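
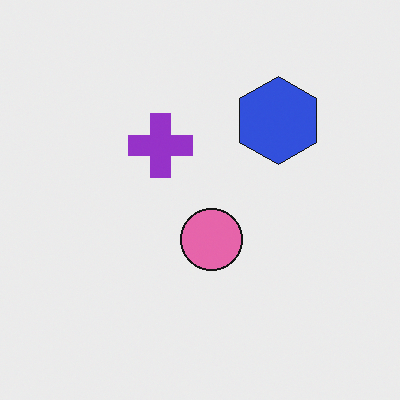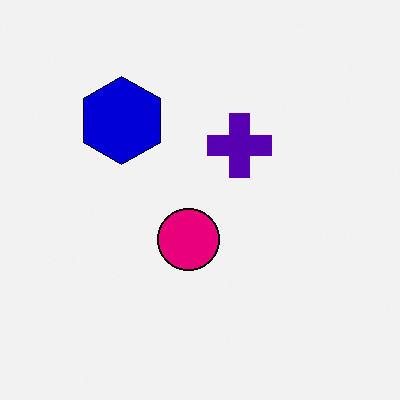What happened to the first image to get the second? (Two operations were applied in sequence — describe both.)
Boosted in contrast, then flipped horizontally (left ↔ right).

Tones are pushed away from mid-grey across the whole image — a global contrast change. The blue hexagon is in the top-right of the first image and the top-left of the second — shapes on opposite sides of the vertical midline have swapped in a mirror flip.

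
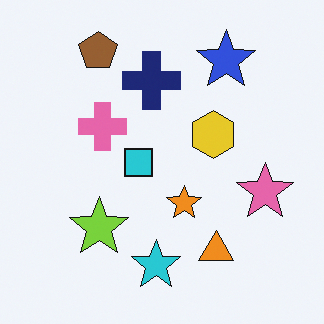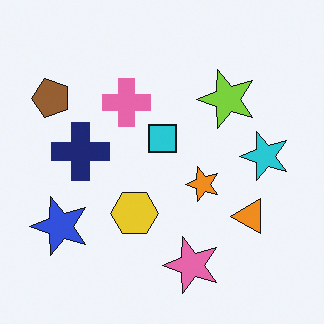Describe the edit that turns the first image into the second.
This is the original image transposed (reflected across the top-left ↔ bottom-right diagonal).

Shapes have swapped their row and column positions — what was in the top-right is now in the bottom-left — a diagonal reflection.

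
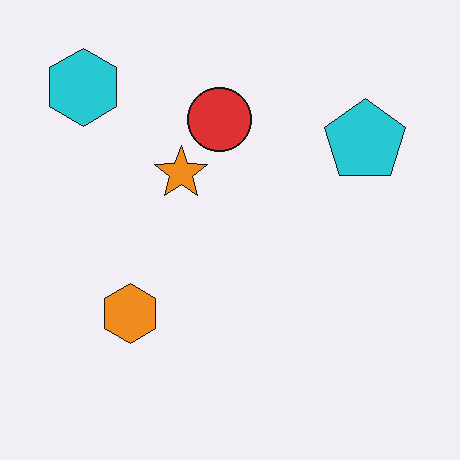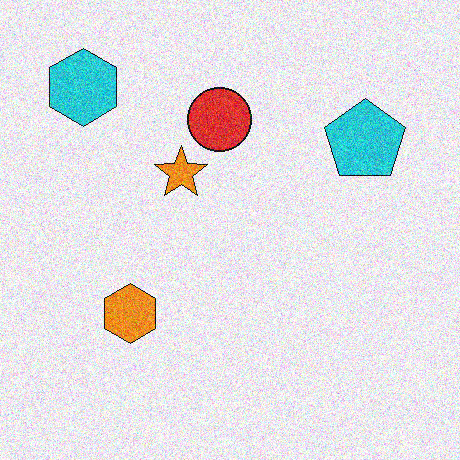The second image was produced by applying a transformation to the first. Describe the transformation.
It was degraded with strong gaussian noise.

Random speckle covers the whole image, including the flat background.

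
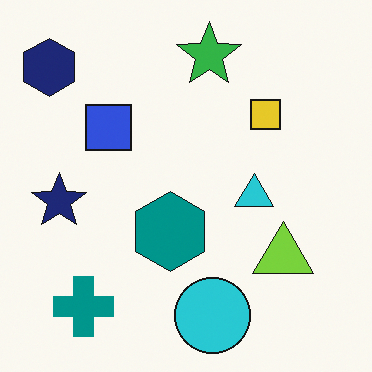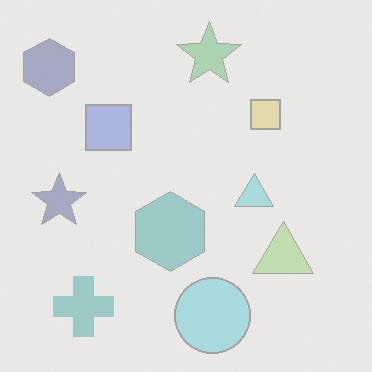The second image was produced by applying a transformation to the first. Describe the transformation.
The transformation is: washed out (contrast reduced).

Tones are pushed toward mid-grey across the whole image — a global contrast change.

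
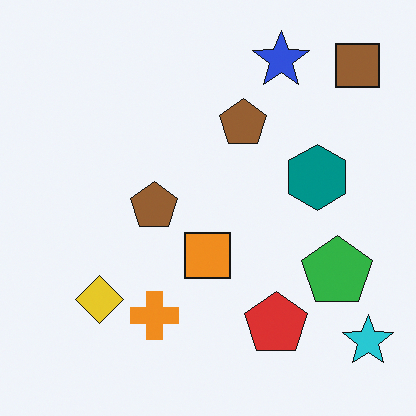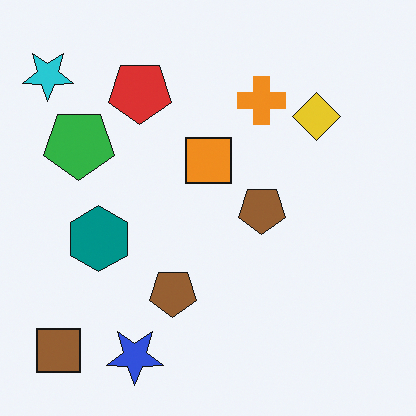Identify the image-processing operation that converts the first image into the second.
This is the original image rotated 180°.

The cyan star sits in the bottom-right of the first image and the top-left of the second — consistent with a whole-image 180° rotation.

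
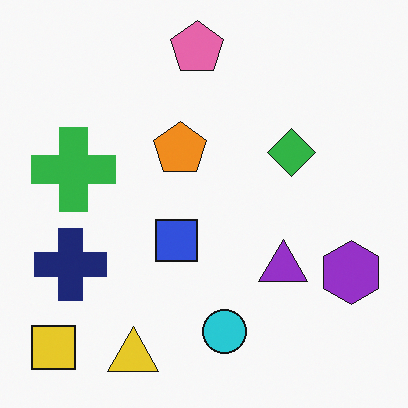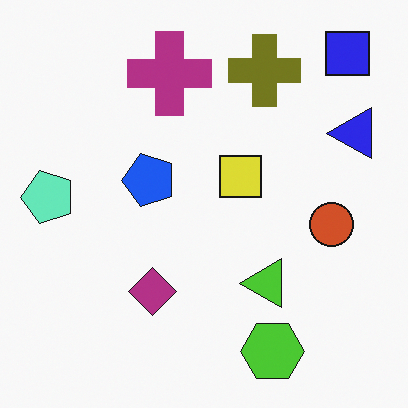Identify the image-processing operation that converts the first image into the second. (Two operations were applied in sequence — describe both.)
The transformation is: hue-shifted through roughly half the color wheel, then transposed (reflected across the top-left ↔ bottom-right diagonal).

Every shape's color has rotated by the same amount around the hue wheel — a uniform hue shift. Shapes have swapped their row and column positions — what was in the top-right is now in the bottom-left — a diagonal reflection.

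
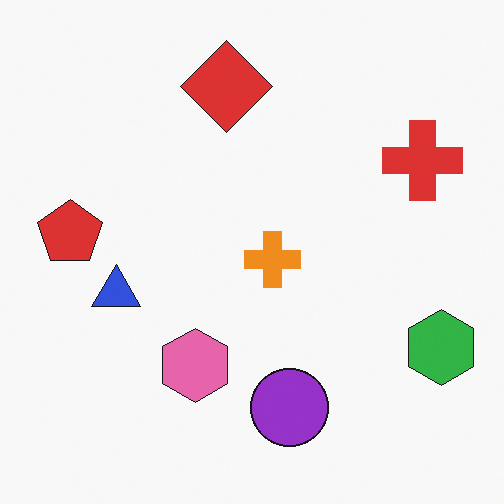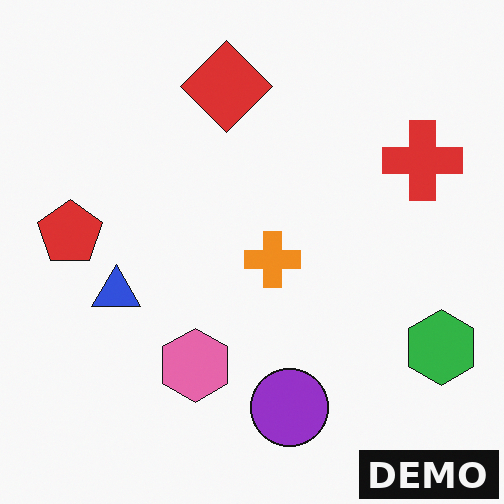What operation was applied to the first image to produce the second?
Watermarked with the text "DEMO" in the lower-right corner.

A dark label reading "DEMO" appears in the lower-right corner.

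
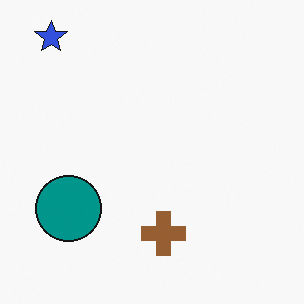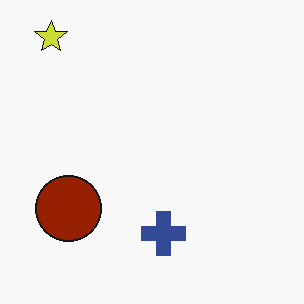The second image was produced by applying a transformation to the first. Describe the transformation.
The second image is the first hue-shifted by a large amount.

Every shape's color has rotated by the same amount around the hue wheel — a uniform hue shift.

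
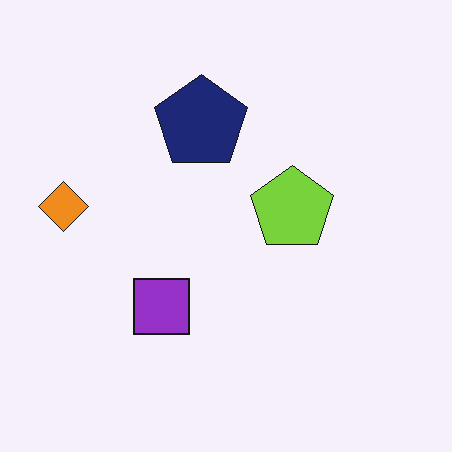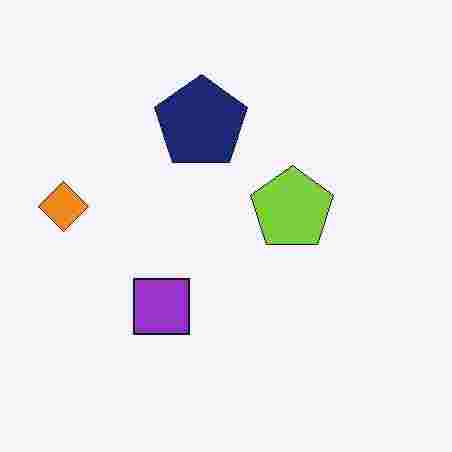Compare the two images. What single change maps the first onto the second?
The second image is the first heavily JPEG-compressed with obvious blocking artifacts.

Blocky 8×8 compression artifacts appear around shape edges and the flat background shows ringing — characteristic JPEG degradation.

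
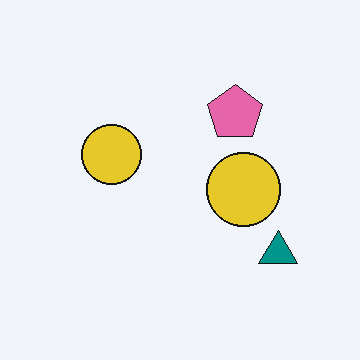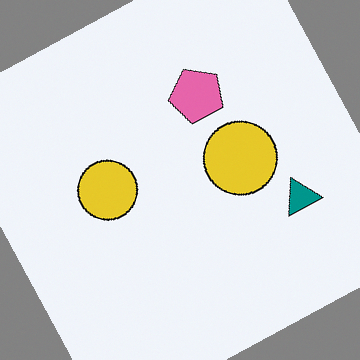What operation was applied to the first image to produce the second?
This is the original image rotated counter-clockwise by a moderate amount.

Every shape is tilted by the same angle and the image corners show triangular fill wedges — a whole-image rotation by a non-right angle.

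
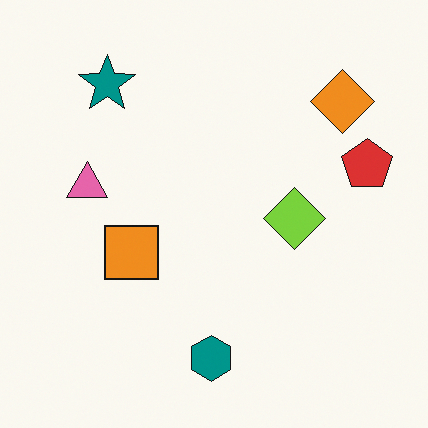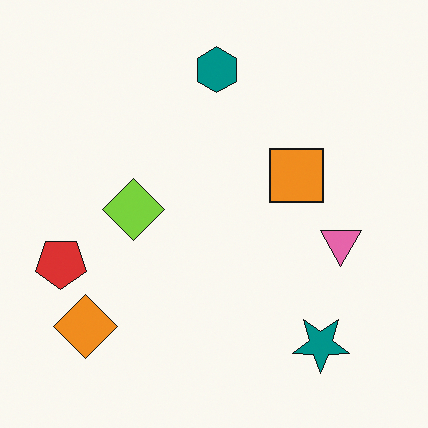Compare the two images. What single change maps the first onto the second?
The second image is the first rotated 180°.

The orange diamond sits in the top-right of the first image and the bottom-left of the second — consistent with a whole-image 180° rotation.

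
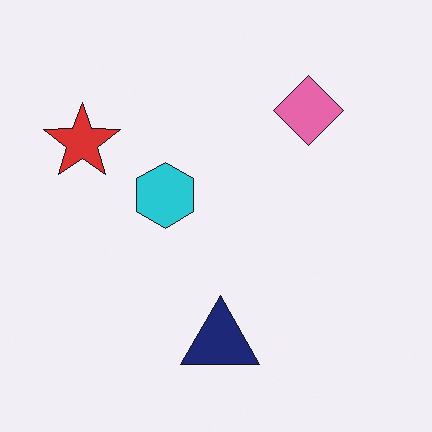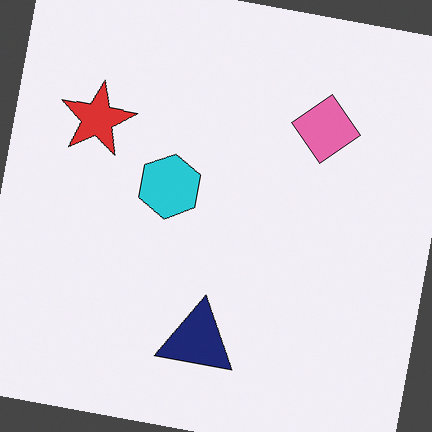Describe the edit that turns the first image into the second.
The second image is the first rotated clockwise by a few degrees.

Every shape is tilted by the same angle and the image corners show triangular fill wedges — a whole-image rotation by a non-right angle.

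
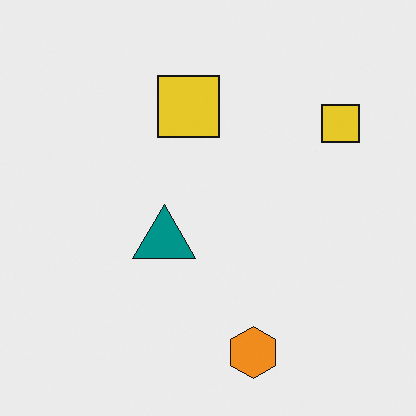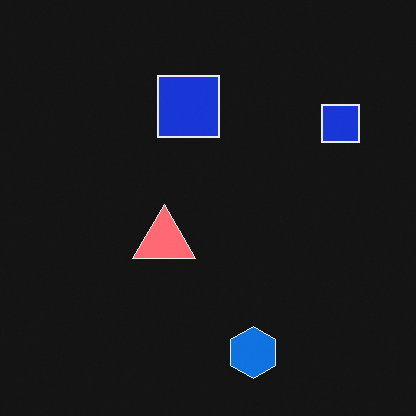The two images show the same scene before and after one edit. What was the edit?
The second image is the first color-inverted (negative).

The light background has become dark and every shape's color is its complement — a photographic negative.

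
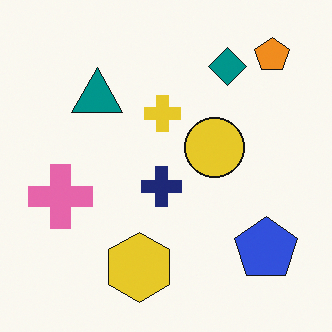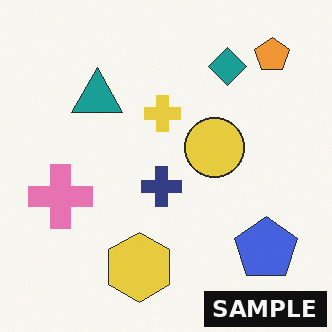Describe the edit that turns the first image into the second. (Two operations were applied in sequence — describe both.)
It was given slightly reduced contrast, then watermarked with the text "SAMPLE" in the lower-right corner.

Tones are pushed toward mid-grey across the whole image — a global contrast change. A dark label reading "SAMPLE" appears in the lower-right corner.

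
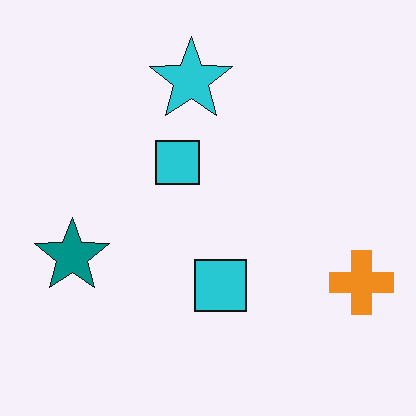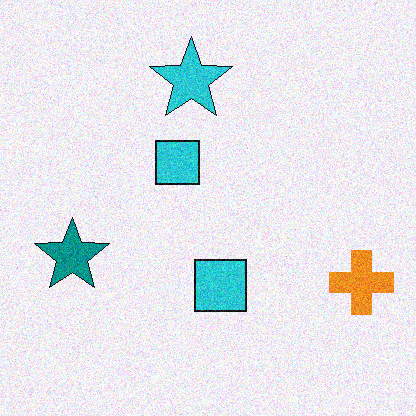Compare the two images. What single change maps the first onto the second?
This is the original image degraded with moderate additive noise.

Random speckle covers the whole image, including the flat background.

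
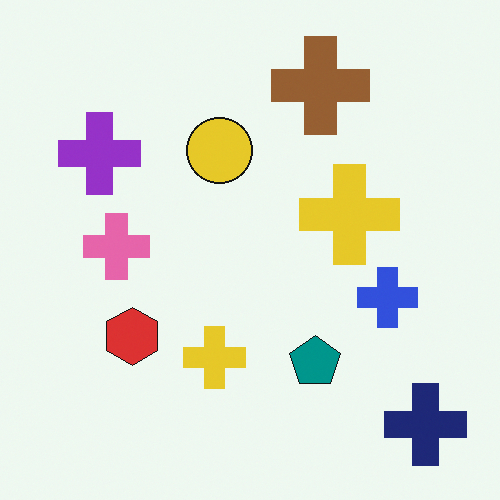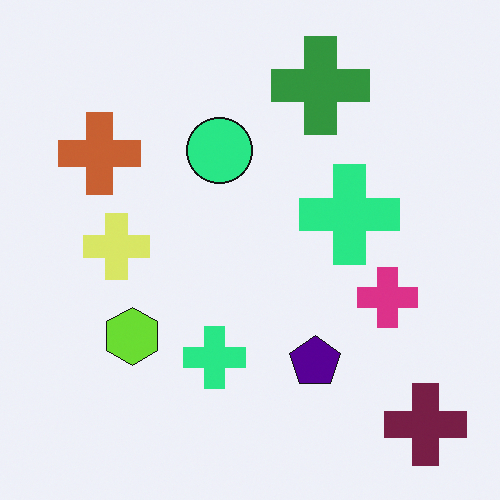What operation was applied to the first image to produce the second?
The second image is the first hue-shifted by a moderate amount.

Every shape's color has rotated by the same amount around the hue wheel — a uniform hue shift.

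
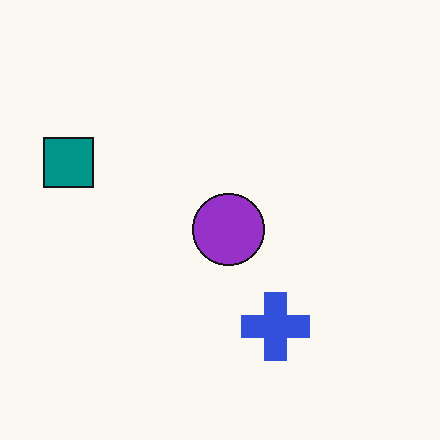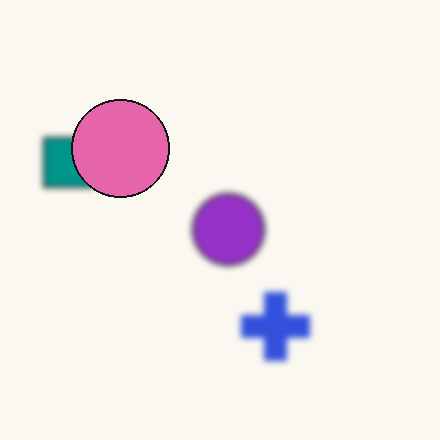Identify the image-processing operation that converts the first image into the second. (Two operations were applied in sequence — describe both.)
The image was noticeably gaussian-blurred, then overlaid with an additional pink circle.

Shape edges and outlines are uniformly softened across the whole image. A pink circle appears in the second image that is absent from the first.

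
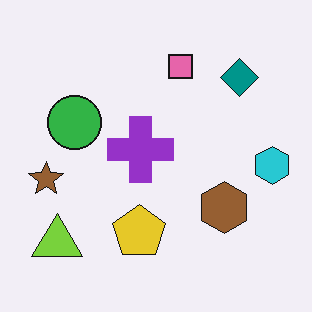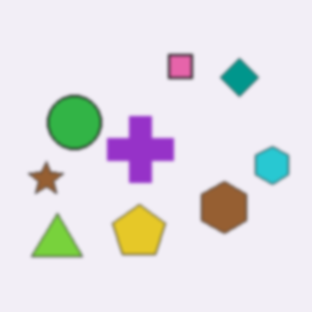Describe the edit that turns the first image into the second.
Slightly softened.

Shape edges and outlines are uniformly softened across the whole image.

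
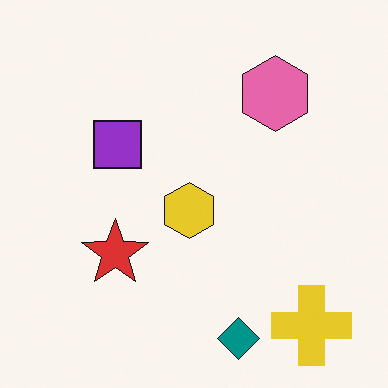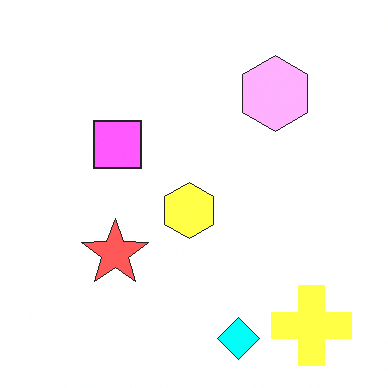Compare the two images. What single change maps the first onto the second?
The image was substantially brightened.

Every pixel — background and shapes alike — is uniformly brightened.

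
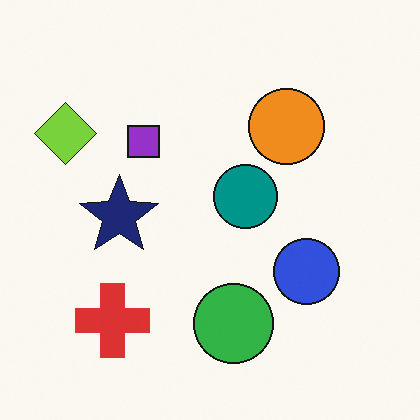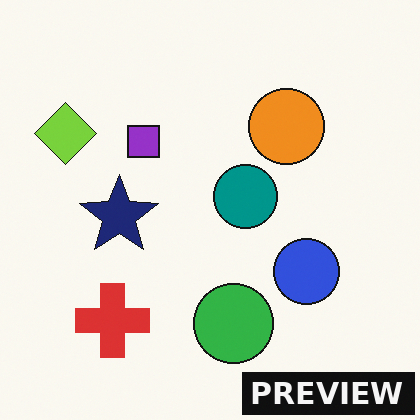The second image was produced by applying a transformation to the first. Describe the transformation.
The second image is the first watermarked with the text "PREVIEW" in the lower-right corner.

A dark label reading "PREVIEW" appears in the lower-right corner.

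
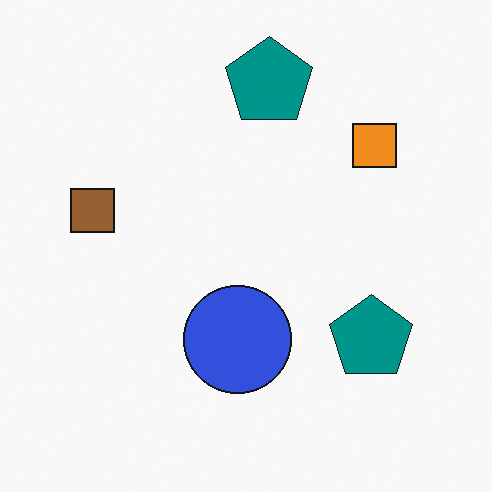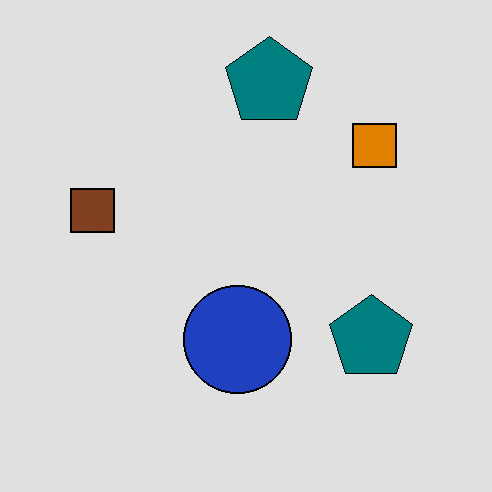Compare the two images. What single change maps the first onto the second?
Posterized to a reduced palette.

Each flat color has snapped to a coarser quantized level — most visibly, the near-white background has dropped to a flat grey.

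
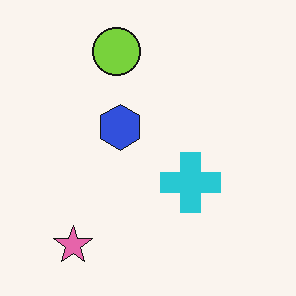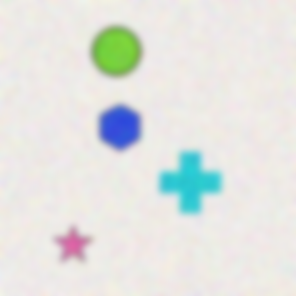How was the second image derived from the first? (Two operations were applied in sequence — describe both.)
The second image is the first degraded with strong gaussian noise, then moderately blurred.

Random speckle covers the whole image, including the flat background. Shape edges and outlines are uniformly softened across the whole image.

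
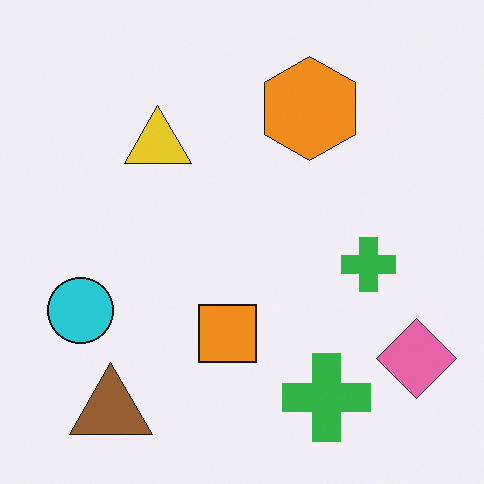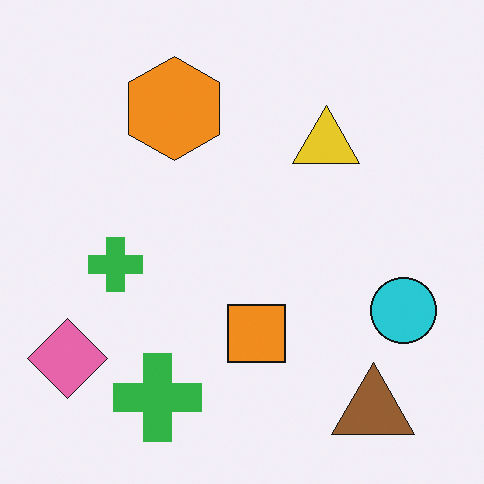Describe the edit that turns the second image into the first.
The transformation is: flipped horizontally (left ↔ right).

The pink diamond is in the bottom-left of the second image and the bottom-right of the first — shapes on opposite sides of the vertical midline have swapped in a mirror flip.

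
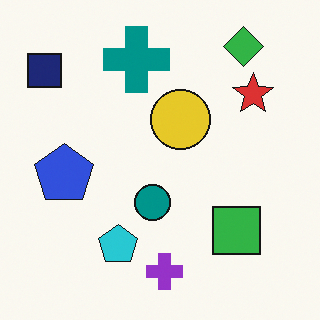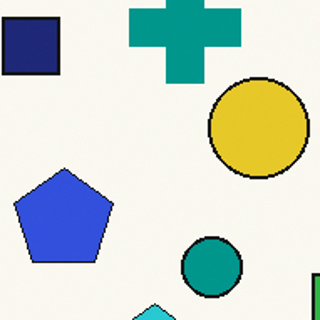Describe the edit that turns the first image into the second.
The image was cropped tightly and scaled back up.

The visible shapes are larger and the field of view is narrower; shapes near the original edges may be partly or wholly outside the frame — a crop-and-rescale.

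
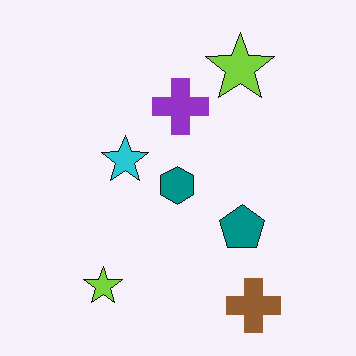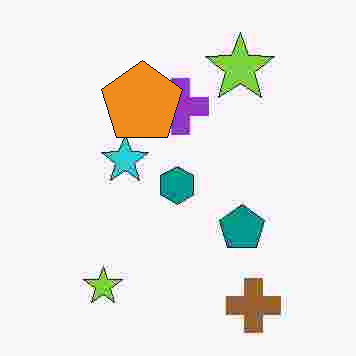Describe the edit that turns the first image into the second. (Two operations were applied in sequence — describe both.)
The transformation is: heavily JPEG-compressed with obvious blocking artifacts, then overlaid with an additional orange pentagon.

Blocky 8×8 compression artifacts appear around shape edges and the flat background shows ringing — characteristic JPEG degradation. An orange pentagon appears in the second image that is absent from the first.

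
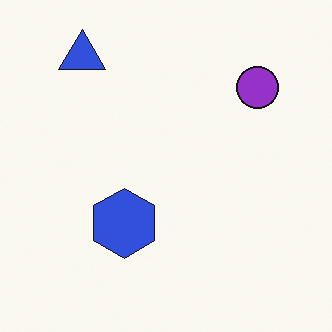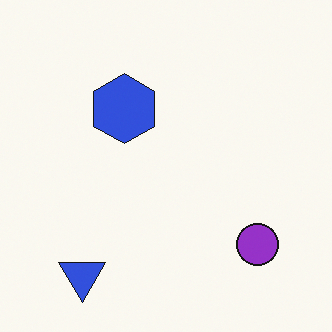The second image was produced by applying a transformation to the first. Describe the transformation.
It was flipped vertically (top ↔ bottom).

The blue triangle is in the top-left of the first image and the bottom-left of the second — shapes on opposite sides of the horizontal midline have swapped in a mirror flip.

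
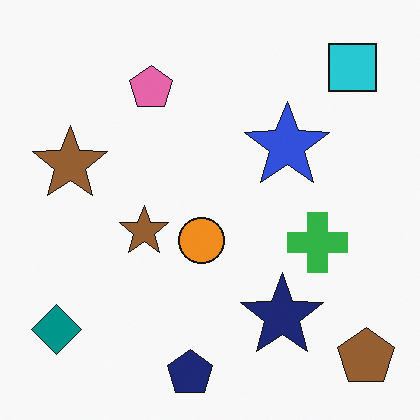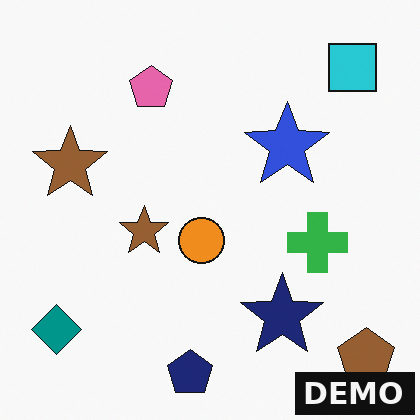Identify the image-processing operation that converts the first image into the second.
This is the original image watermarked with the text "DEMO" in the lower-right corner.

A dark label reading "DEMO" appears in the lower-right corner.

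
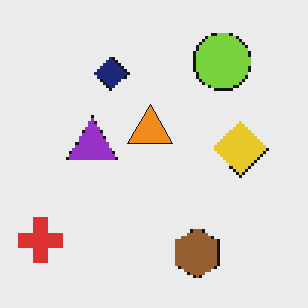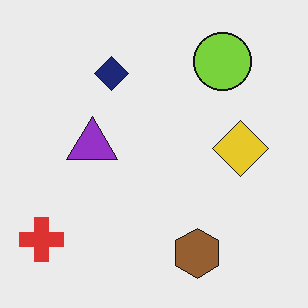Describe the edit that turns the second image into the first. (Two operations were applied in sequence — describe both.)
The image was lightly pixelated (a mild mosaic effect), then overlaid with an additional orange triangle.

Shapes are reduced to large square blocks; fine edges and outlines are lost — a downscale-then-upscale (mosaic) effect. An orange triangle appears in the first image that is absent from the second.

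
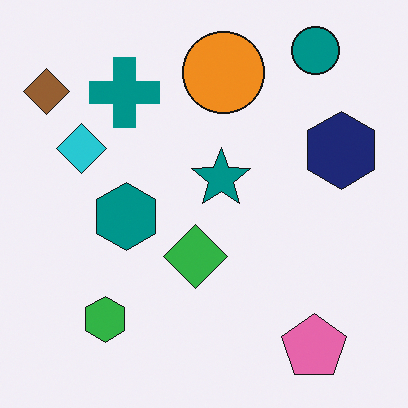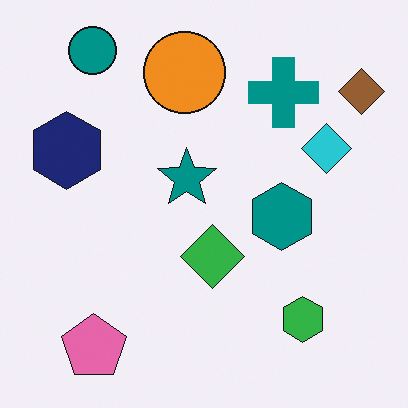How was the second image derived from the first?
It was flipped horizontally (left ↔ right).

The brown diamond is in the top-left of the first image and the top-right of the second — shapes on opposite sides of the vertical midline have swapped in a mirror flip.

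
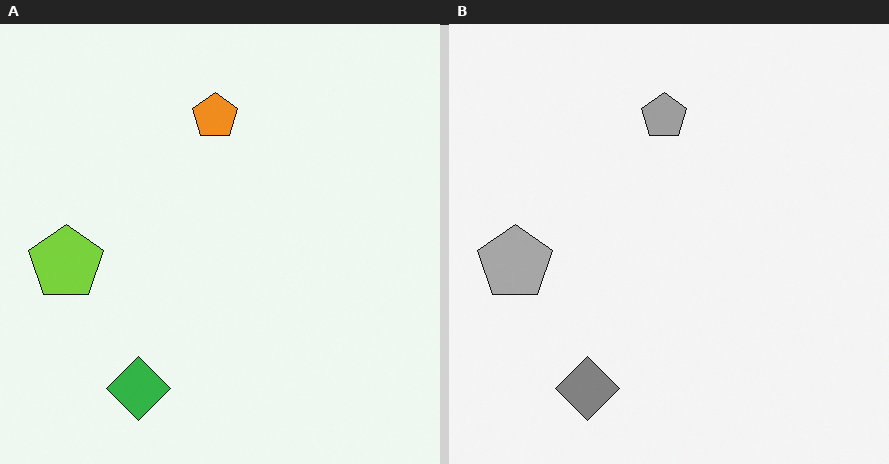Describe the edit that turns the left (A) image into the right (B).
The right (B) image is the left (A) converted to grayscale.

All color is removed — every shape is now a shade of grey.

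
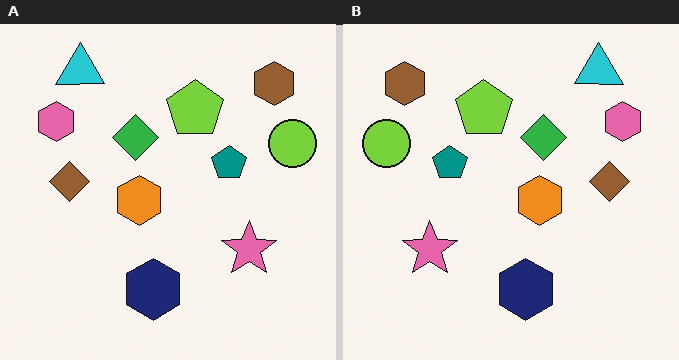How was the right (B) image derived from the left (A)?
Flipped horizontally (left ↔ right).

The lime circle is in the right of the left (A) image and the left of the right (B) — shapes on opposite sides of the vertical midline have swapped in a mirror flip.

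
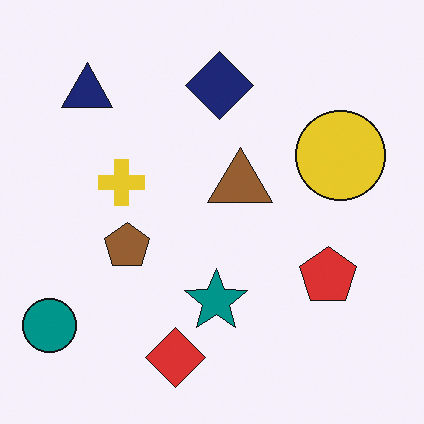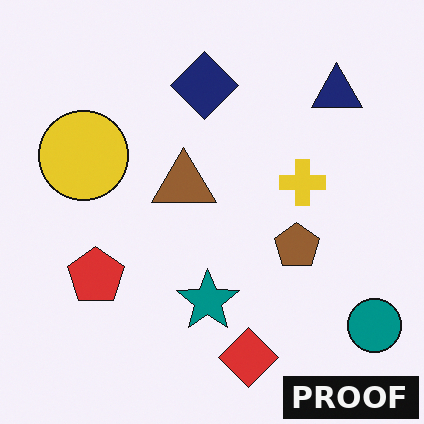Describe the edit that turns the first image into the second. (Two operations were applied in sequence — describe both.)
It was flipped horizontally (left ↔ right), then watermarked with the text "PROOF" in the lower-right corner.

The teal circle is in the bottom-left of the first image and the bottom-right of the second — shapes on opposite sides of the vertical midline have swapped in a mirror flip. A dark label reading "PROOF" appears in the lower-right corner.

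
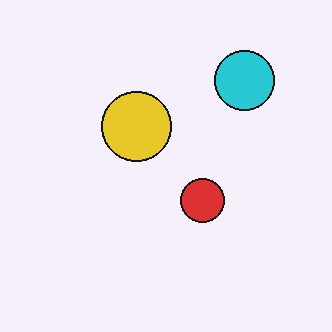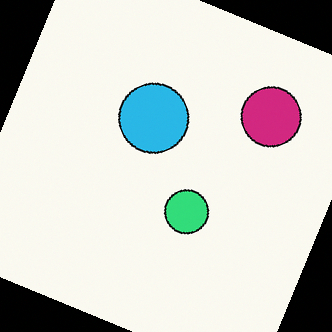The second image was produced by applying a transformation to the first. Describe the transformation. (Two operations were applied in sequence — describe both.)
This is the original image hue-shifted by a moderate amount, then rotated clockwise by a clearly visible amount.

Every shape's color has rotated by the same amount around the hue wheel — a uniform hue shift. Every shape is tilted by the same angle and the image corners show triangular fill wedges — a whole-image rotation by a non-right angle.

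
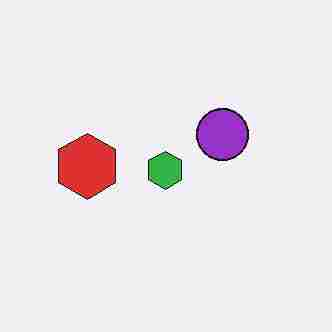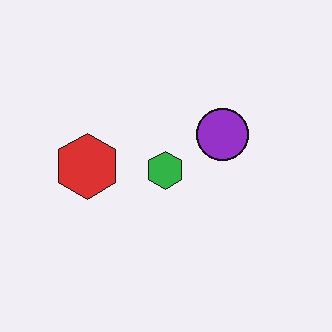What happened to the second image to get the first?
Degraded with heavy JPEG compression.

Blocky 8×8 compression artifacts appear around shape edges and the flat background shows ringing — characteristic JPEG degradation.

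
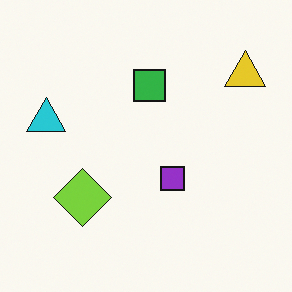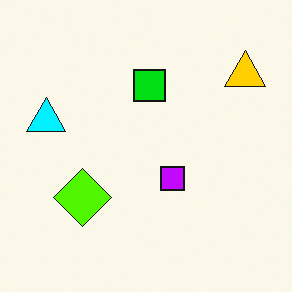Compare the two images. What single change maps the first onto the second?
It was heavily oversaturated.

All colors are more vivid — a global saturation change.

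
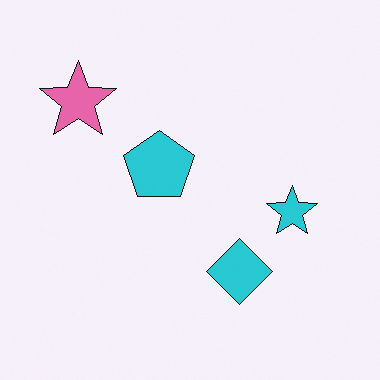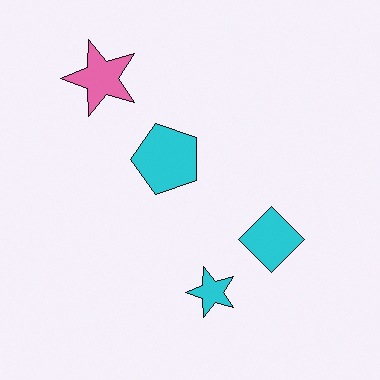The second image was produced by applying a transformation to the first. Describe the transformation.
The second image is the first transposed (reflected across the top-left ↔ bottom-right diagonal).

Shapes have swapped their row and column positions — what was in the top-right is now in the bottom-left — a diagonal reflection.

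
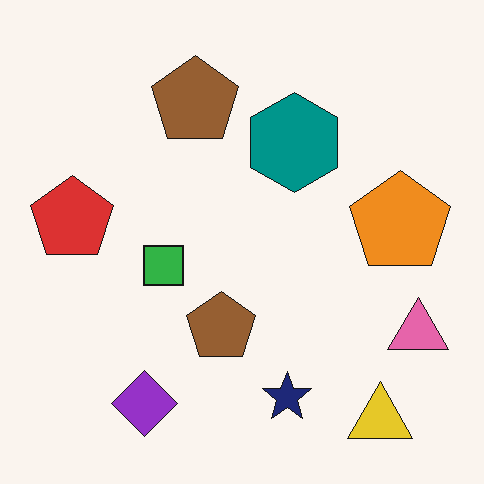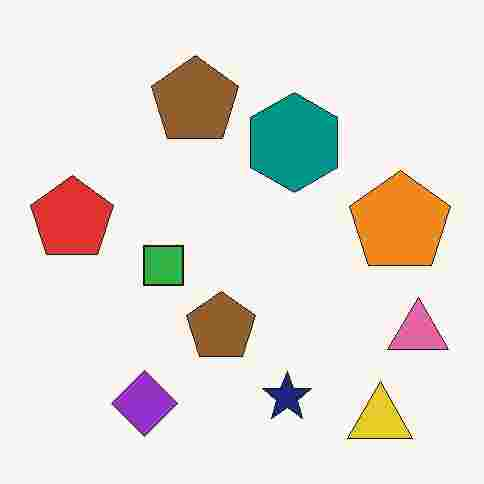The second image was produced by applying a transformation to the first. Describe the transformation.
The image was heavily JPEG-compressed with obvious blocking artifacts.

Blocky 8×8 compression artifacts appear around shape edges and the flat background shows ringing — characteristic JPEG degradation.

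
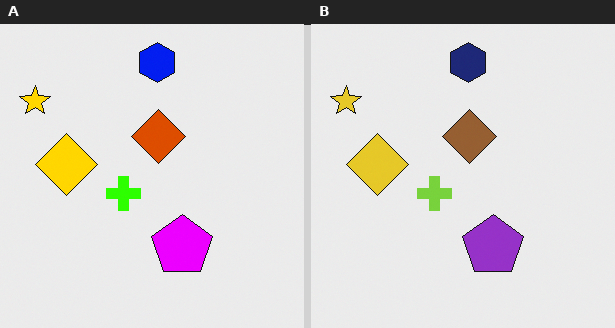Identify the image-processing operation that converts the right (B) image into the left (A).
The transformation is: made much more vivid (saturation change).

All colors are more vivid — a global saturation change.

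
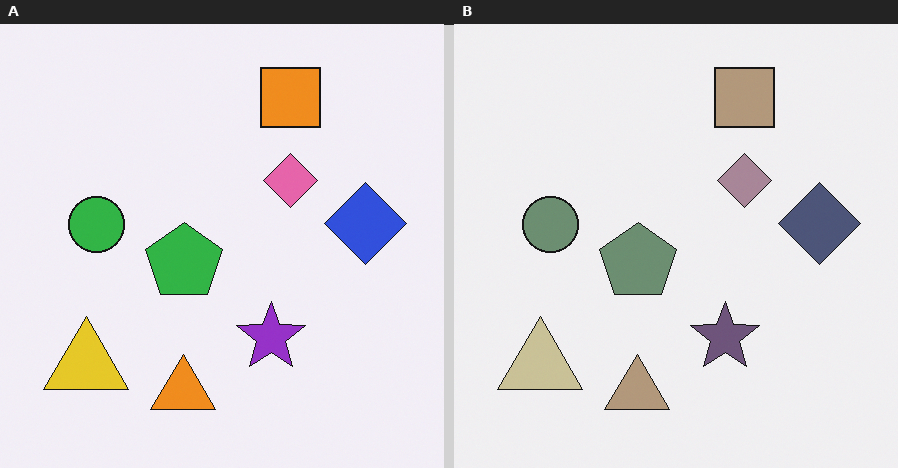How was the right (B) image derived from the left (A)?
The transformation is: heavily desaturated.

All colors are more muted and greyish — a global saturation change.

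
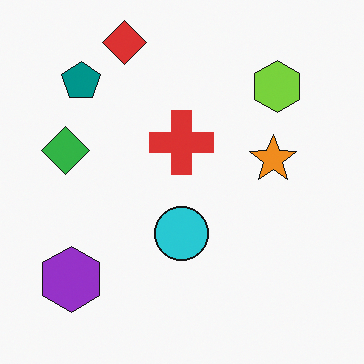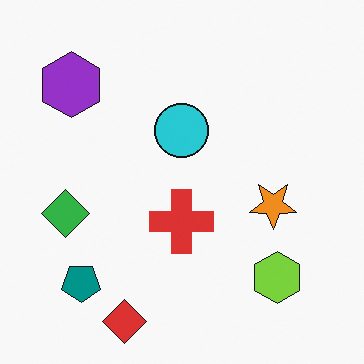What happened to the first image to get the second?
The image was flipped vertically (top ↔ bottom).

The red diamond is in the top of the first image and the bottom of the second — shapes on opposite sides of the horizontal midline have swapped in a mirror flip.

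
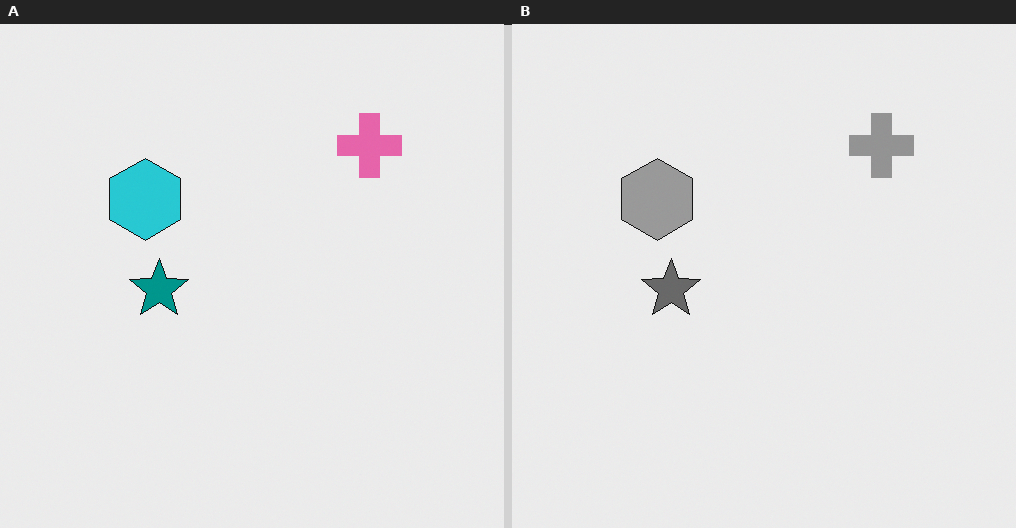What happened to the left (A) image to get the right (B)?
Converted to grayscale.

All color is removed — every shape is now a shade of grey.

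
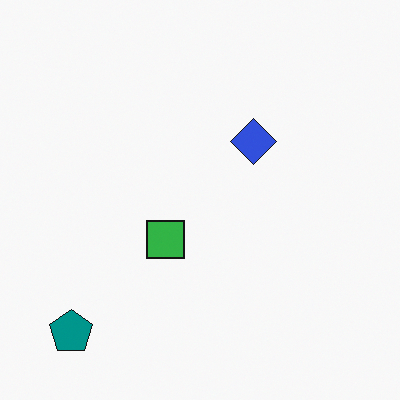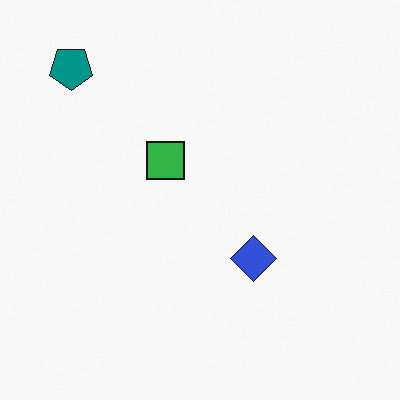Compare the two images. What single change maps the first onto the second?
The second image is the first flipped vertically (top ↔ bottom).

The teal pentagon is in the bottom-left of the first image and the top-left of the second — shapes on opposite sides of the horizontal midline have swapped in a mirror flip.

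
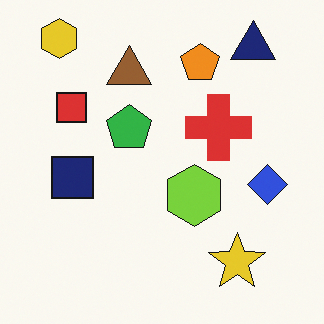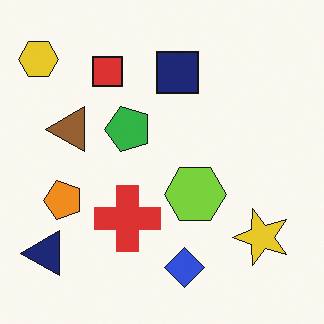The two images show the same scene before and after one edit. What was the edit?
This is the original image transposed (reflected across the top-left ↔ bottom-right diagonal).

Shapes have swapped their row and column positions — what was in the top-right is now in the bottom-left — a diagonal reflection.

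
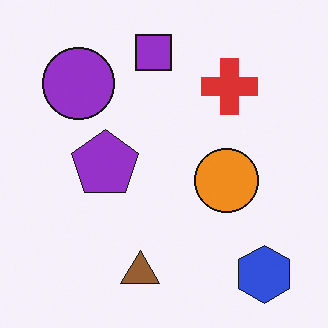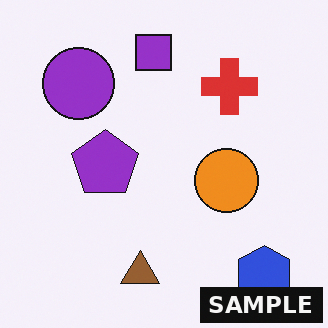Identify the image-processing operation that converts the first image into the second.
Watermarked with the text "SAMPLE" in the lower-right corner.

A dark label reading "SAMPLE" appears in the lower-right corner.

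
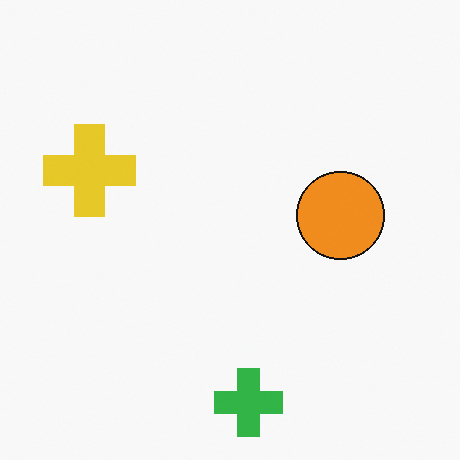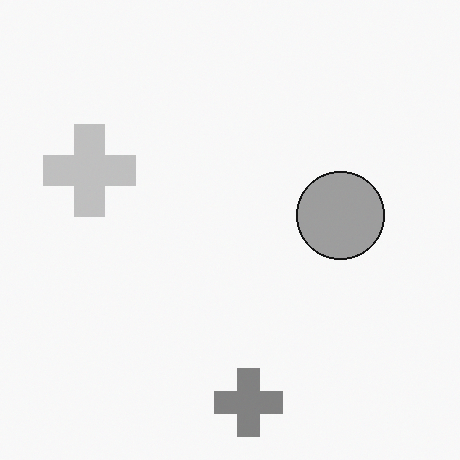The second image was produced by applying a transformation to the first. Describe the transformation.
The image was converted to grayscale.

All color is removed — every shape is now a shade of grey.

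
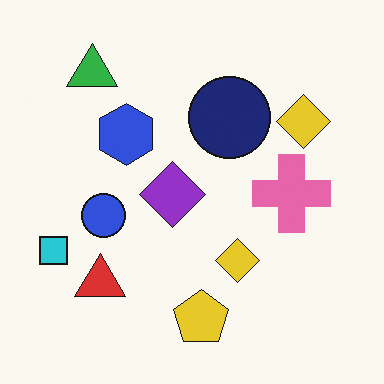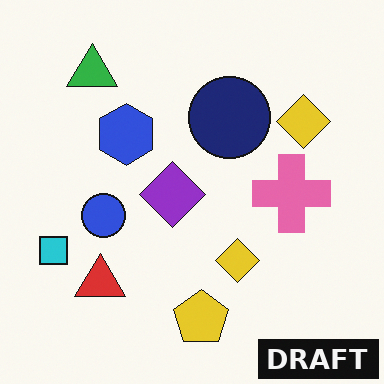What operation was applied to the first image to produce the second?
The transformation is: watermarked with the text "DRAFT" in the lower-right corner.

A dark label reading "DRAFT" appears in the lower-right corner.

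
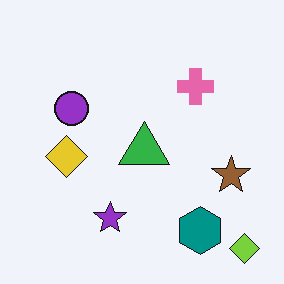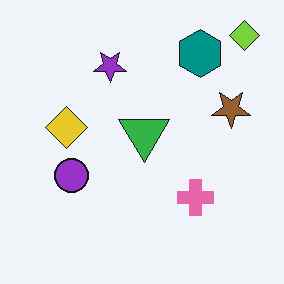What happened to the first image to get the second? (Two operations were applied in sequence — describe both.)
The image was flipped vertically (top ↔ bottom), then given moderate JPEG compression.

The lime diamond is in the bottom-right of the first image and the top-right of the second — shapes on opposite sides of the horizontal midline have swapped in a mirror flip. Blocky 8×8 compression artifacts appear around shape edges and the flat background shows ringing — characteristic JPEG degradation.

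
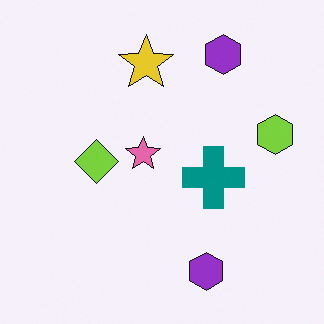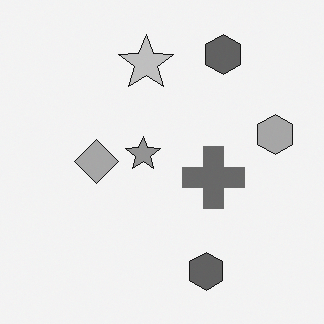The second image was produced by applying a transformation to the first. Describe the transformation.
The image was converted to grayscale.

All color is removed — every shape is now a shade of grey.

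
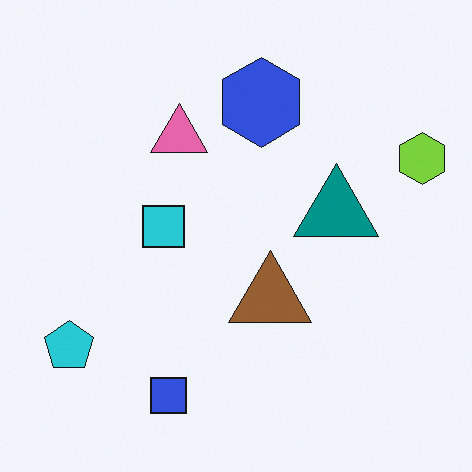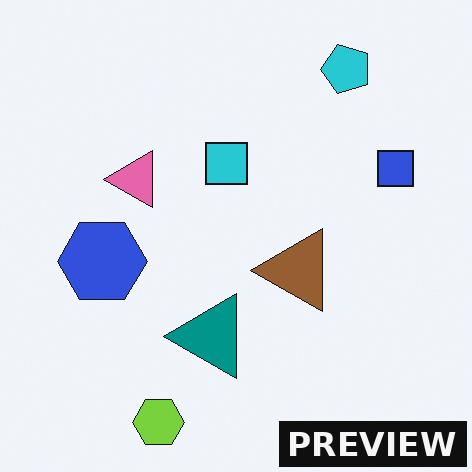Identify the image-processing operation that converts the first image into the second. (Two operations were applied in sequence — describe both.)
This is the original image transposed (reflected across the top-left ↔ bottom-right diagonal), then watermarked with the text "PREVIEW" in the lower-right corner.

Shapes have swapped their row and column positions — what was in the top-right is now in the bottom-left — a diagonal reflection. A dark label reading "PREVIEW" appears in the lower-right corner.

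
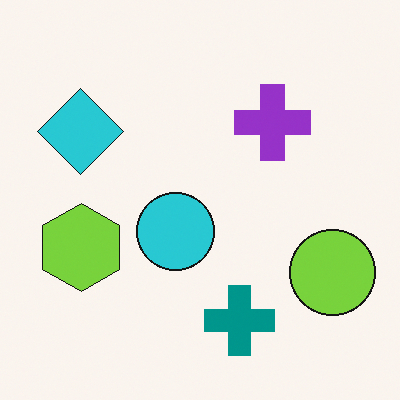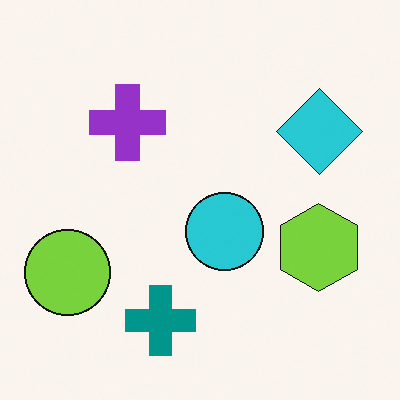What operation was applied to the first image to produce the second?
The image was flipped horizontally (left ↔ right).

The lime circle is in the bottom-right of the first image and the bottom-left of the second — shapes on opposite sides of the vertical midline have swapped in a mirror flip.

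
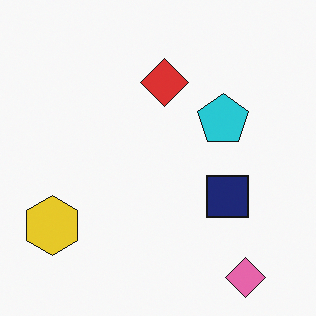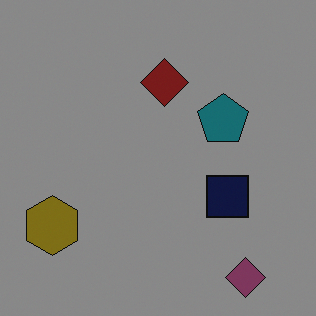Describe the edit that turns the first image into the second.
The second image is the first darkened a lot.

Every pixel — background and shapes alike — is uniformly darkened.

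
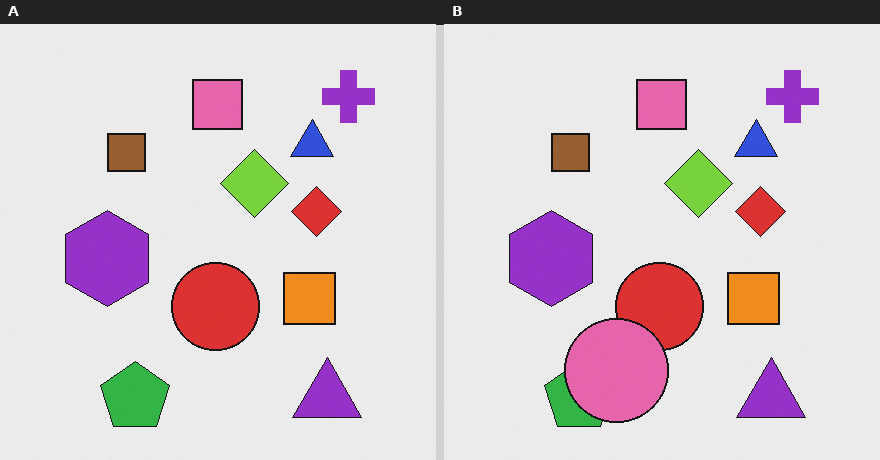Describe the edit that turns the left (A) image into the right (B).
This is the original image overlaid with an additional pink circle.

A pink circle appears in the right (B) image that is absent from the left (A).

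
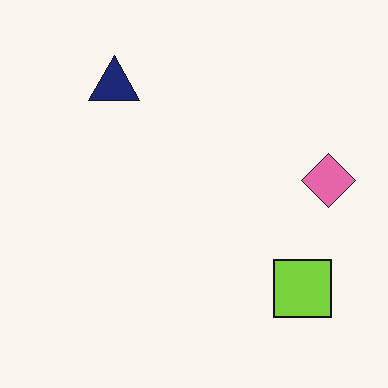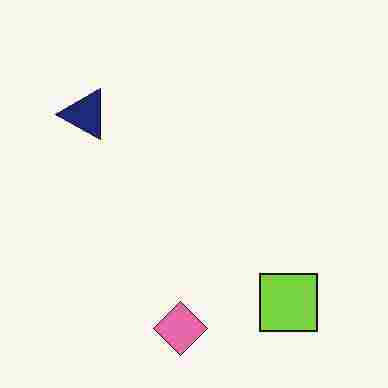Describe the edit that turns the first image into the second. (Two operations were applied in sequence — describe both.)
Transposed (reflected across the top-left ↔ bottom-right diagonal), then degraded with heavy JPEG compression.

Shapes have swapped their row and column positions — what was in the top-right is now in the bottom-left — a diagonal reflection. Blocky 8×8 compression artifacts appear around shape edges and the flat background shows ringing — characteristic JPEG degradation.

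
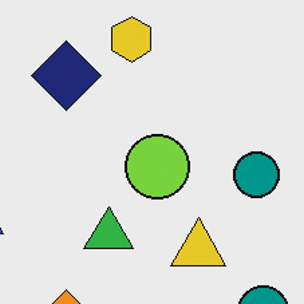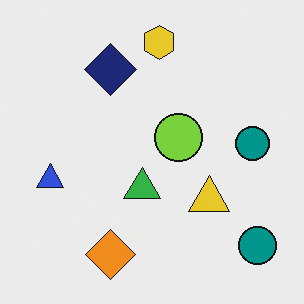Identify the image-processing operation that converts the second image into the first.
It was cropped slightly and scaled back up.

The visible shapes are larger and the field of view is narrower; shapes near the original edges may be partly or wholly outside the frame — a crop-and-rescale.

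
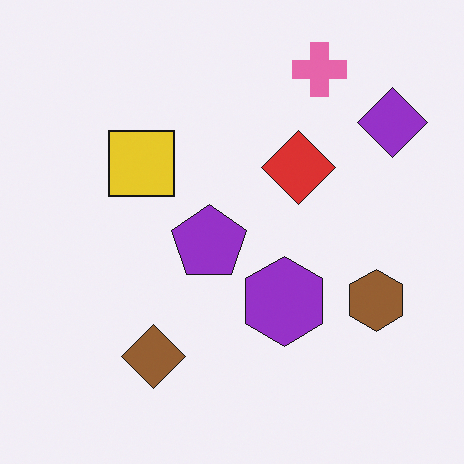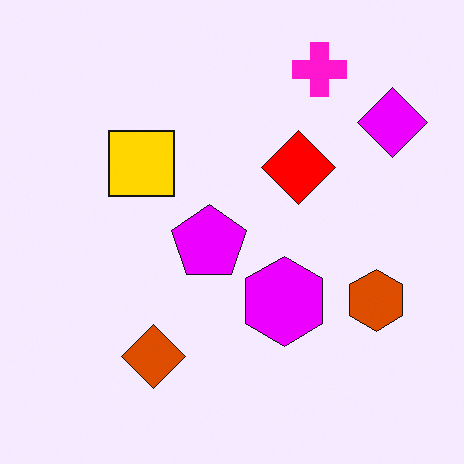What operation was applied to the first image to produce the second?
The transformation is: heavily oversaturated.

All colors are more vivid — a global saturation change.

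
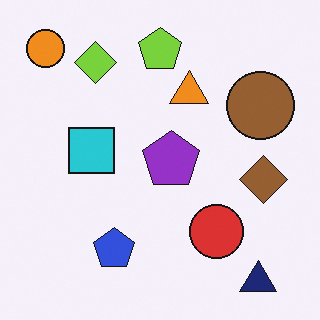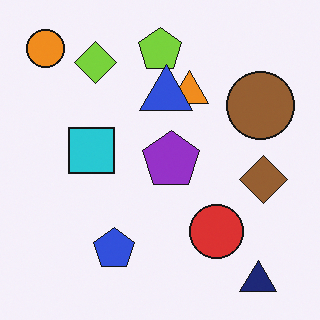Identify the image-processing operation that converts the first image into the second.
Overlaid with an additional blue triangle.

A blue triangle appears in the second image that is absent from the first.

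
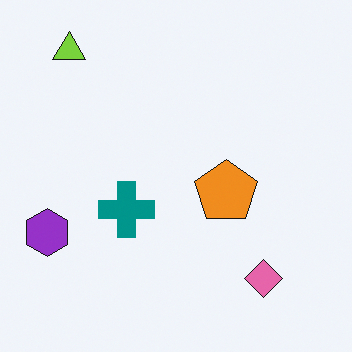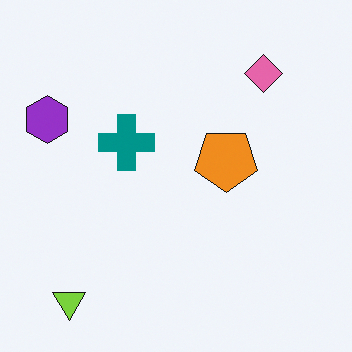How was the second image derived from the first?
The image was flipped vertically (top ↔ bottom).

The lime triangle is in the top-left of the first image and the bottom-left of the second — shapes on opposite sides of the horizontal midline have swapped in a mirror flip.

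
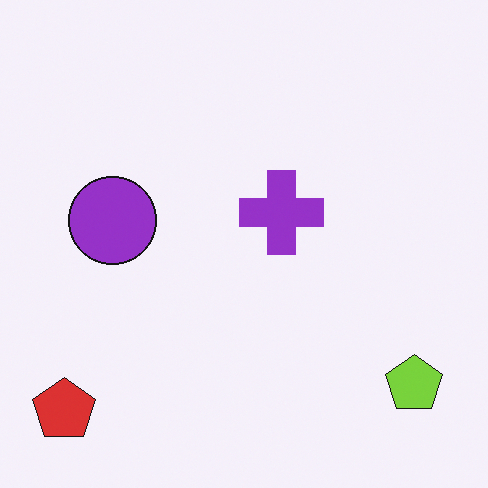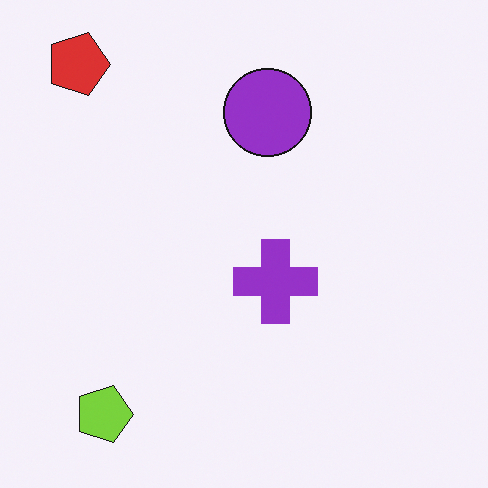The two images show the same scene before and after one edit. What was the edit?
Rotated 90° clockwise.

The red pentagon sits in the bottom-left of the first image and the top-left of the second — consistent with a whole-image 90° clockwise rotation.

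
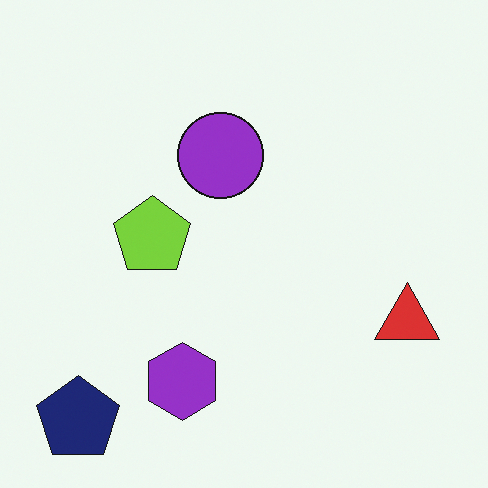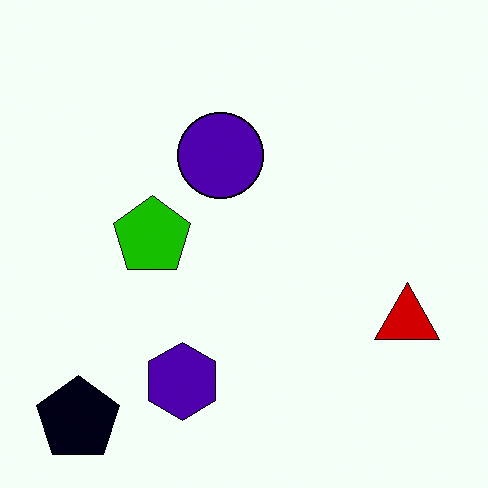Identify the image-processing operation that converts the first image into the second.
The second image is the first given much higher contrast.

Tones are pushed away from mid-grey across the whole image — a global contrast change.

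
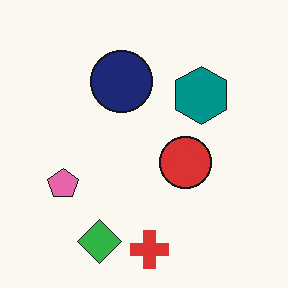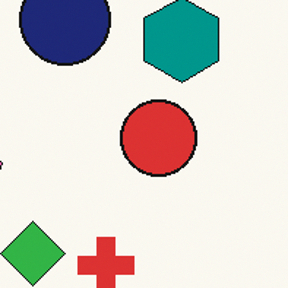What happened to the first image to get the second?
The image was cropped to a modestly smaller region and rescaled.

The visible shapes are larger and the field of view is narrower; shapes near the original edges may be partly or wholly outside the frame — a crop-and-rescale.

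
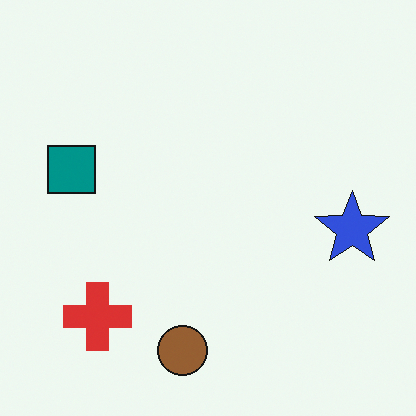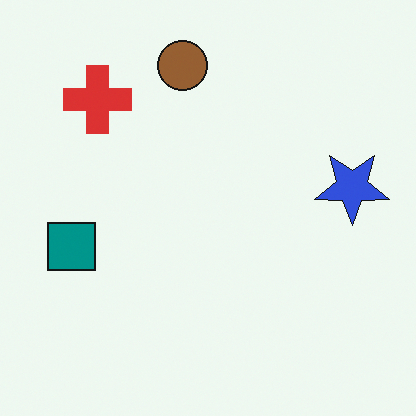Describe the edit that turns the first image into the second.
Flipped vertically (top ↔ bottom).

The brown circle is in the bottom of the first image and the top of the second — shapes on opposite sides of the horizontal midline have swapped in a mirror flip.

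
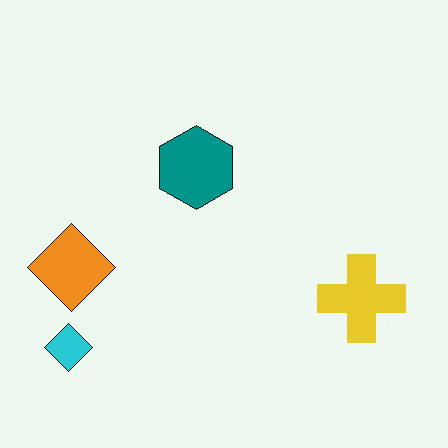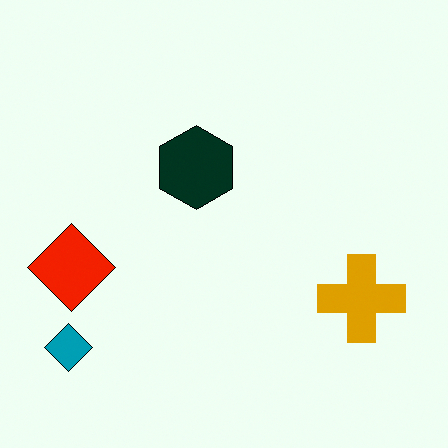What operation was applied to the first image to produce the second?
The image was given much higher contrast.

Tones are pushed away from mid-grey across the whole image — a global contrast change.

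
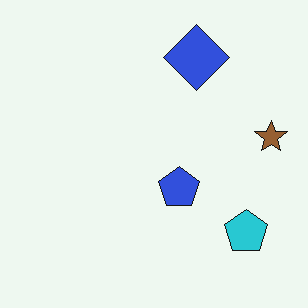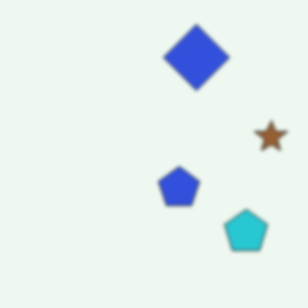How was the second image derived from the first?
The transformation is: lightly blurred.

Shape edges and outlines are uniformly softened across the whole image.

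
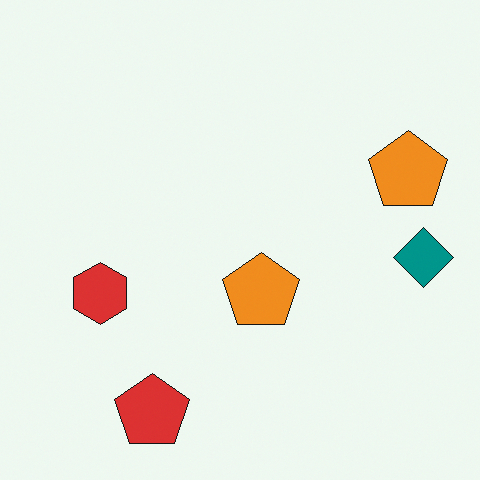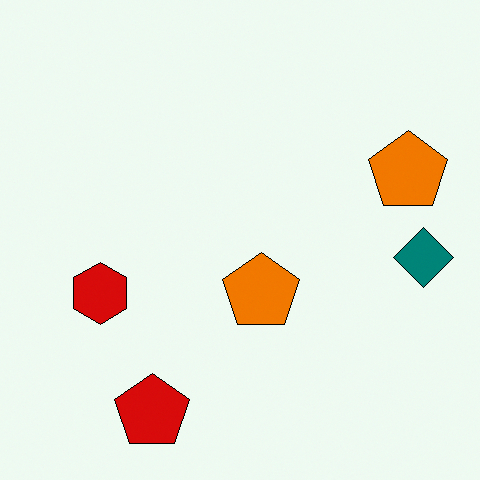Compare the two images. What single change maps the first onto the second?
The image was given slightly increased contrast.

Tones are pushed away from mid-grey across the whole image — a global contrast change.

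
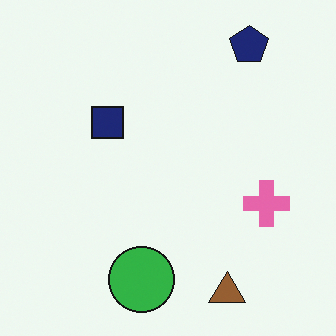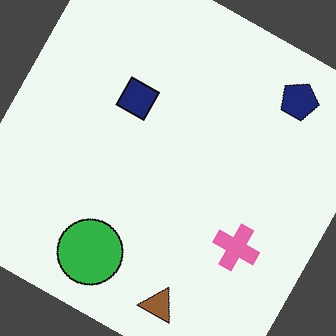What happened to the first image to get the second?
The image was rotated clockwise by a moderate amount.

Every shape is tilted by the same angle and the image corners show triangular fill wedges — a whole-image rotation by a non-right angle.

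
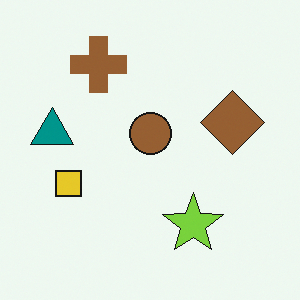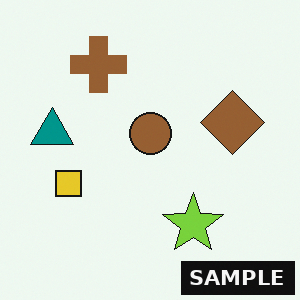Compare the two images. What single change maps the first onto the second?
This is the original image watermarked with the text "SAMPLE" in the lower-right corner.

A dark label reading "SAMPLE" appears in the lower-right corner.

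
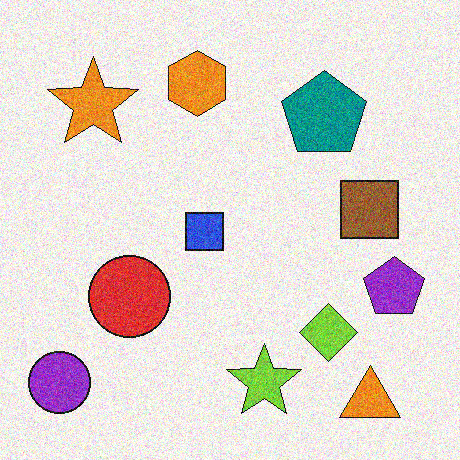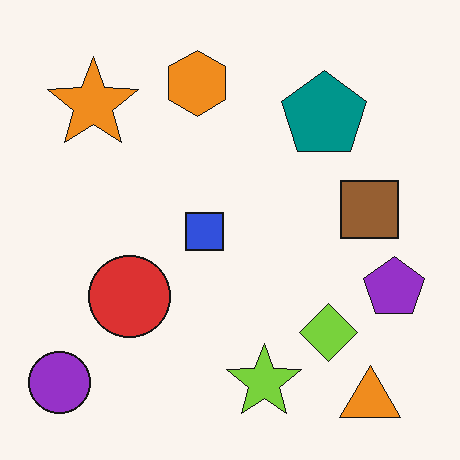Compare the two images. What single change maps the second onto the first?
Degraded with moderate additive noise.

Random speckle covers the whole image, including the flat background.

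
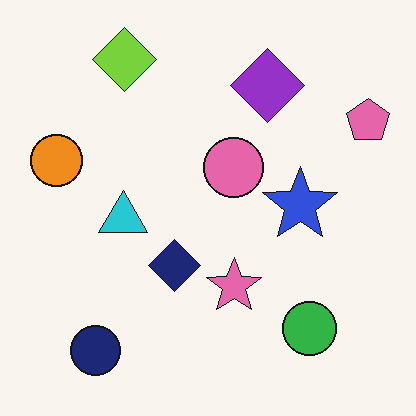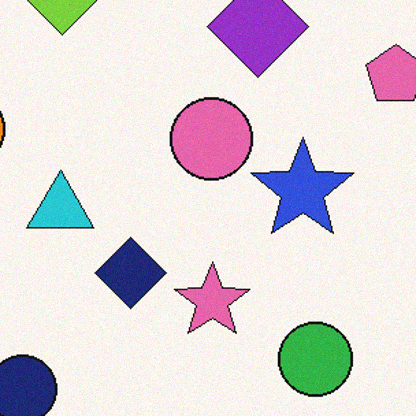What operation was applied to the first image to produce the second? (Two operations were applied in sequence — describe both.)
The second image is the first cropped to a modestly smaller region and rescaled, then degraded with light additive noise.

The visible shapes are larger and the field of view is narrower; shapes near the original edges may be partly or wholly outside the frame — a crop-and-rescale. Random speckle covers the whole image, including the flat background.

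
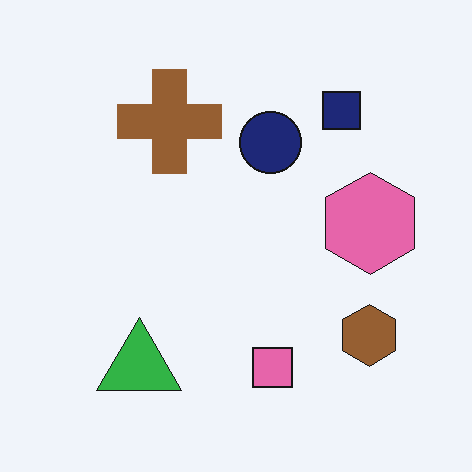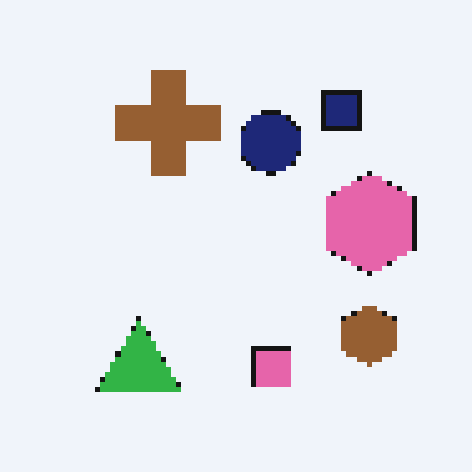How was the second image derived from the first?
The transformation is: lightly pixelated (a mild mosaic effect).

Shapes are reduced to large square blocks; fine edges and outlines are lost — a downscale-then-upscale (mosaic) effect.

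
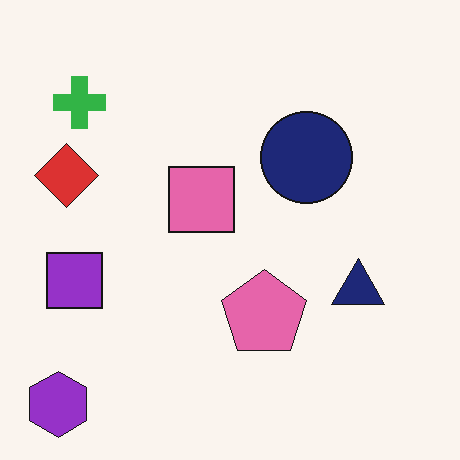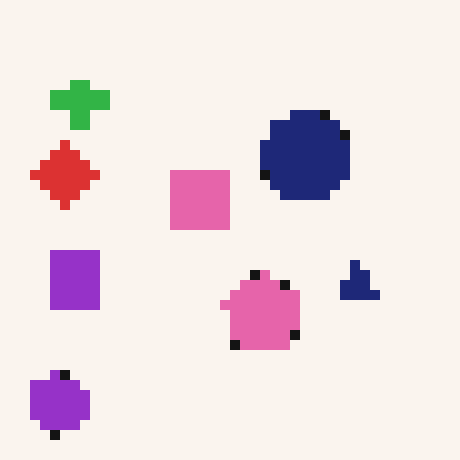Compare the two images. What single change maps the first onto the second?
The image was coarsely pixelated.

Shapes are reduced to large square blocks; fine edges and outlines are lost — a downscale-then-upscale (mosaic) effect.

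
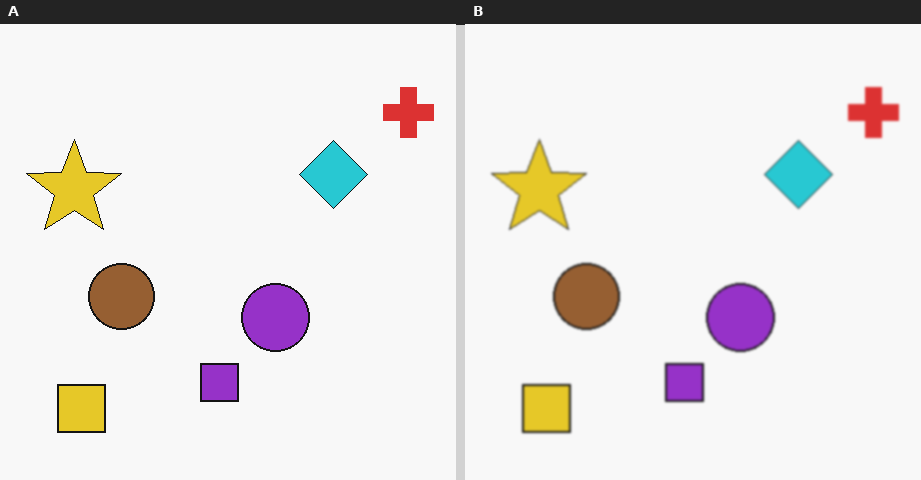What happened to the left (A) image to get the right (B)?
The image was given a subtle gaussian blur.

Shape edges and outlines are uniformly softened across the whole image.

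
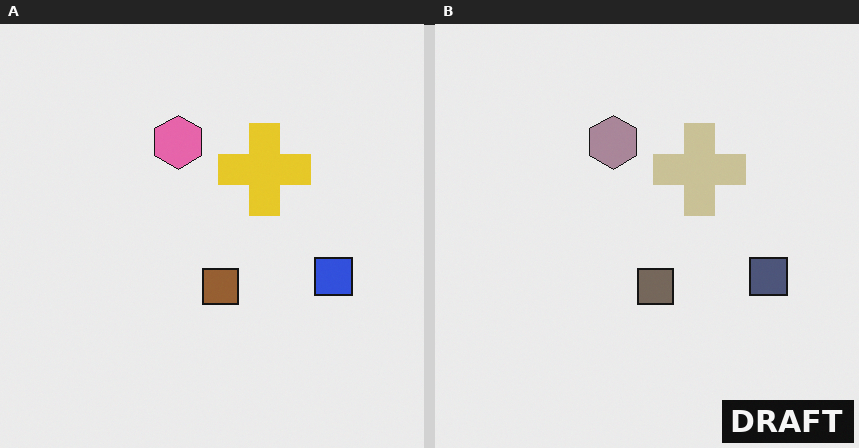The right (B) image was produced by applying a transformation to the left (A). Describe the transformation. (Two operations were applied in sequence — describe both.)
The image was made much more muted (saturation change), then watermarked with the text "DRAFT" in the lower-right corner.

All colors are more muted and greyish — a global saturation change. A dark label reading "DRAFT" appears in the lower-right corner.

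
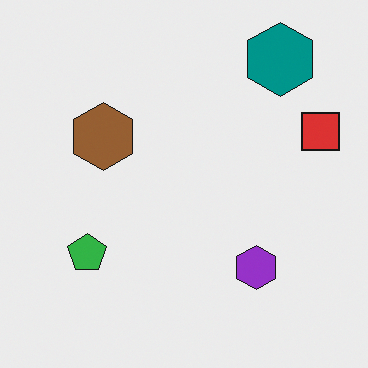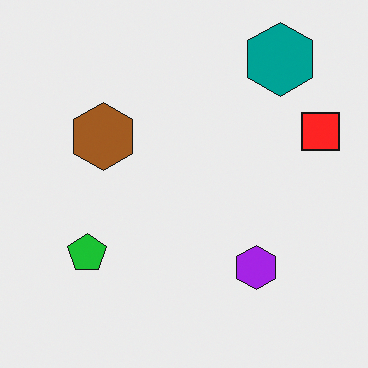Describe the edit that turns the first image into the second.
It was slightly oversaturated.

All colors are more vivid — a global saturation change.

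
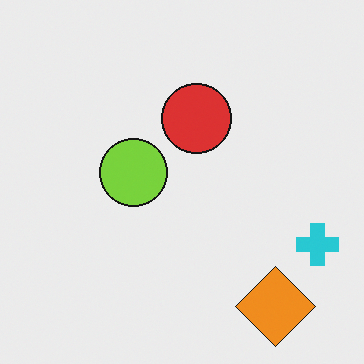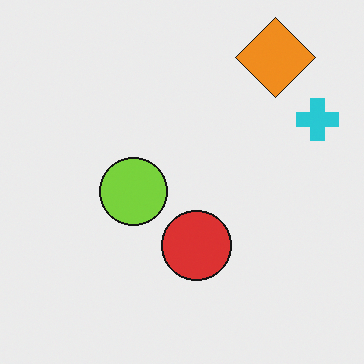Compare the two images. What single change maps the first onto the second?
The second image is the first flipped vertically (top ↔ bottom).

The orange diamond is in the bottom-right of the first image and the top-right of the second — shapes on opposite sides of the horizontal midline have swapped in a mirror flip.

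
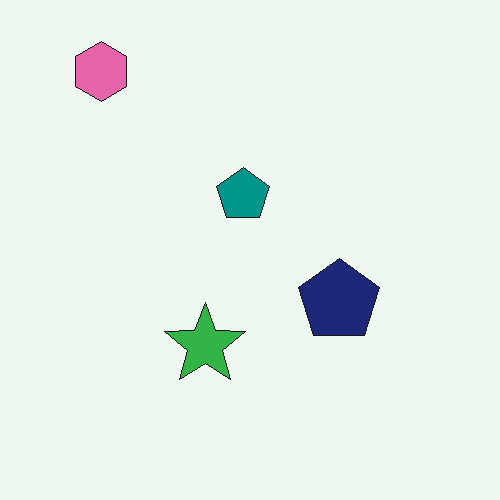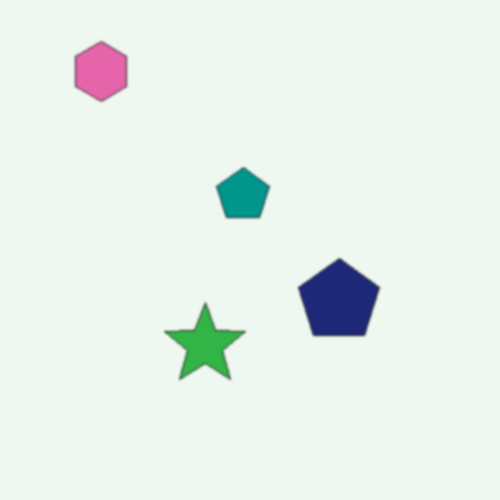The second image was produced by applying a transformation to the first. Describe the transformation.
The second image is the first lightly blurred.

Shape edges and outlines are uniformly softened across the whole image.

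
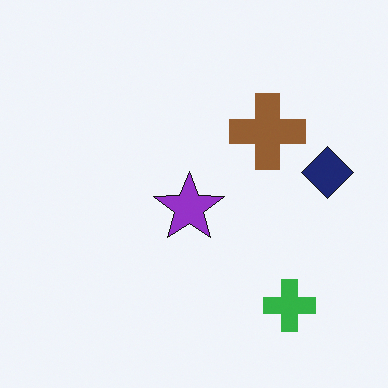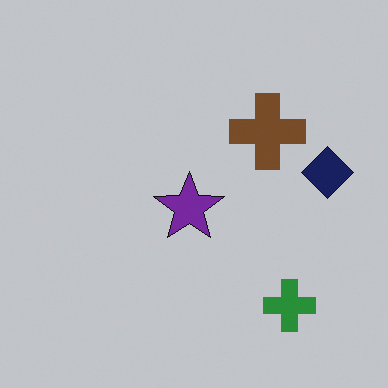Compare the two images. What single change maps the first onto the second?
The transformation is: darkened a little.

Every pixel — background and shapes alike — is uniformly darkened.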